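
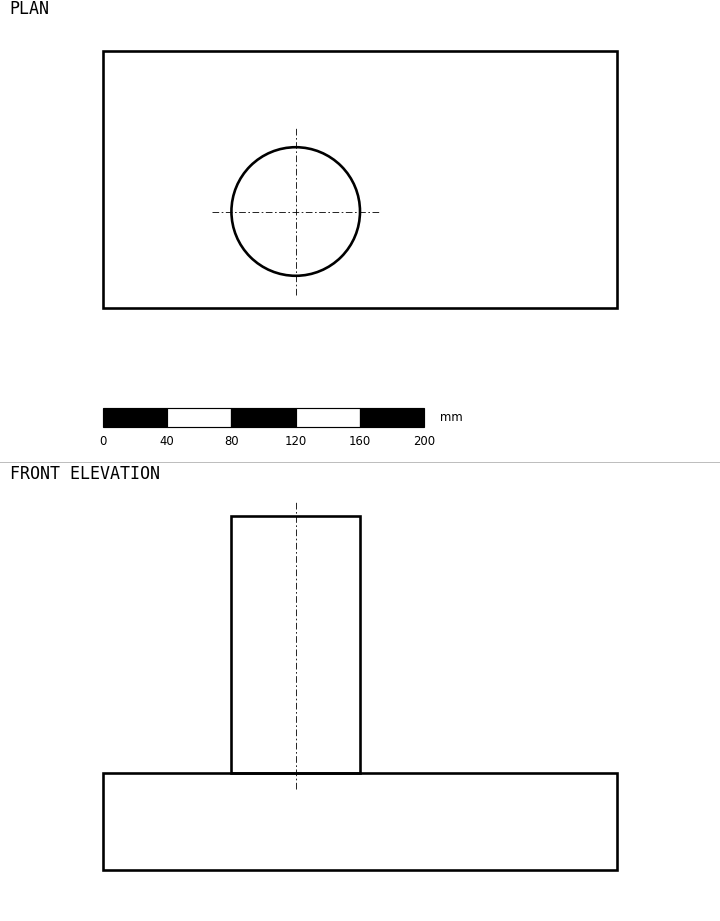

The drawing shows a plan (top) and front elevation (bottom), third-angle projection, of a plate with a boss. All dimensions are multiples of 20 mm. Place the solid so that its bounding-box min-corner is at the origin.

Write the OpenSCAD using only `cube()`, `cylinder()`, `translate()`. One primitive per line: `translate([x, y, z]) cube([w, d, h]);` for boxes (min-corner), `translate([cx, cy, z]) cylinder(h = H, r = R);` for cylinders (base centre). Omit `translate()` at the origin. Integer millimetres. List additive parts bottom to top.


cube([320, 160, 60]);
translate([120, 60, 60]) cylinder(h = 160, r = 40);


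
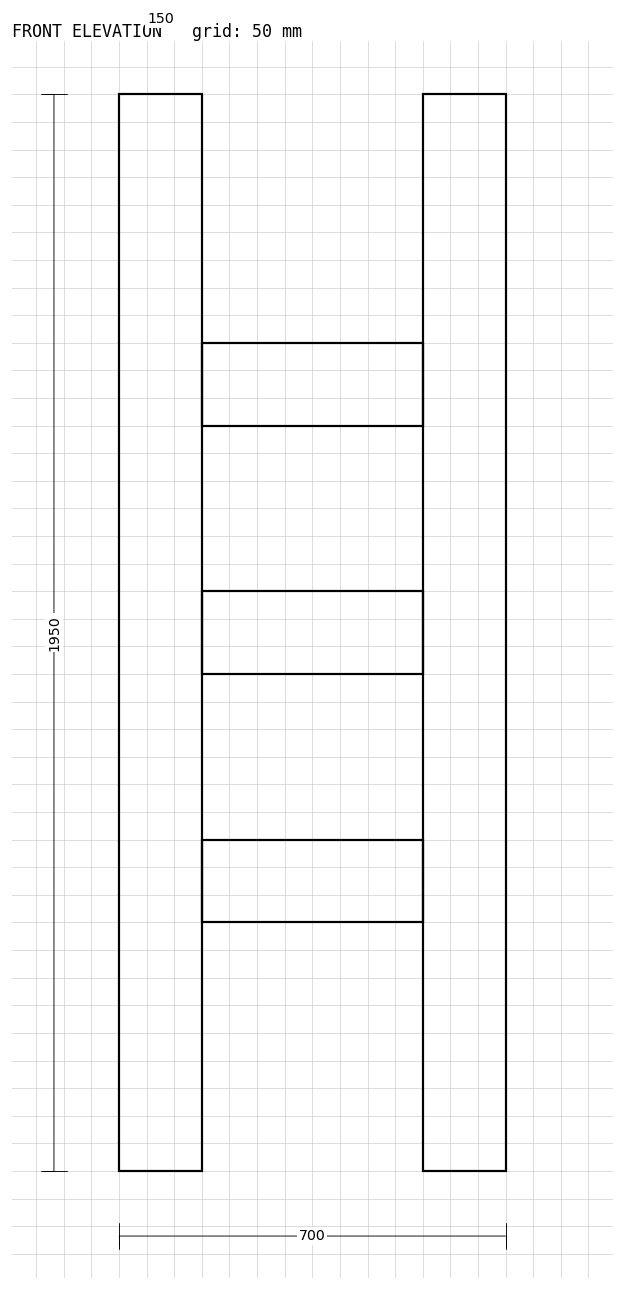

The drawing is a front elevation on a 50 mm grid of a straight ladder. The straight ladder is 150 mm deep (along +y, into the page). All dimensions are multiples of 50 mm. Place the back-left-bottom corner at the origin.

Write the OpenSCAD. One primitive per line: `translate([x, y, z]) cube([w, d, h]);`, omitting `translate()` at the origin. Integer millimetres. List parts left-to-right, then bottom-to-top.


cube([150, 150, 1950]);
translate([150, 0, 450]) cube([400, 150, 150]);
translate([150, 0, 900]) cube([400, 150, 150]);
translate([150, 0, 1350]) cube([400, 150, 150]);
translate([550, 0, 0]) cube([150, 150, 1950]);


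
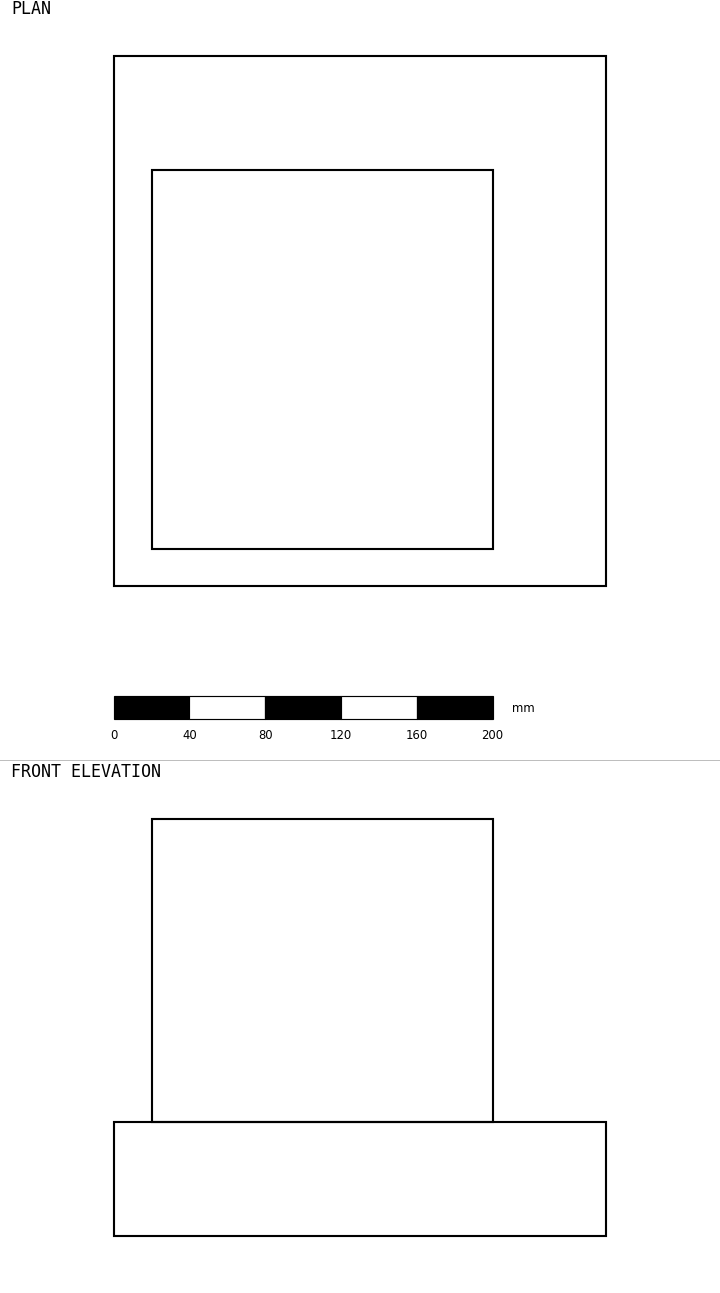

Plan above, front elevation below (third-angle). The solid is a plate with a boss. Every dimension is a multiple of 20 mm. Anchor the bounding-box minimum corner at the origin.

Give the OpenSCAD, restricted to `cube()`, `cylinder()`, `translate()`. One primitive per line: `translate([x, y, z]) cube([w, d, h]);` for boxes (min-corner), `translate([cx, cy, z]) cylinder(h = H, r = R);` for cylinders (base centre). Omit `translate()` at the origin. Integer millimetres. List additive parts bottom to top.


cube([260, 280, 60]);
translate([20, 20, 60]) cube([180, 200, 160]);


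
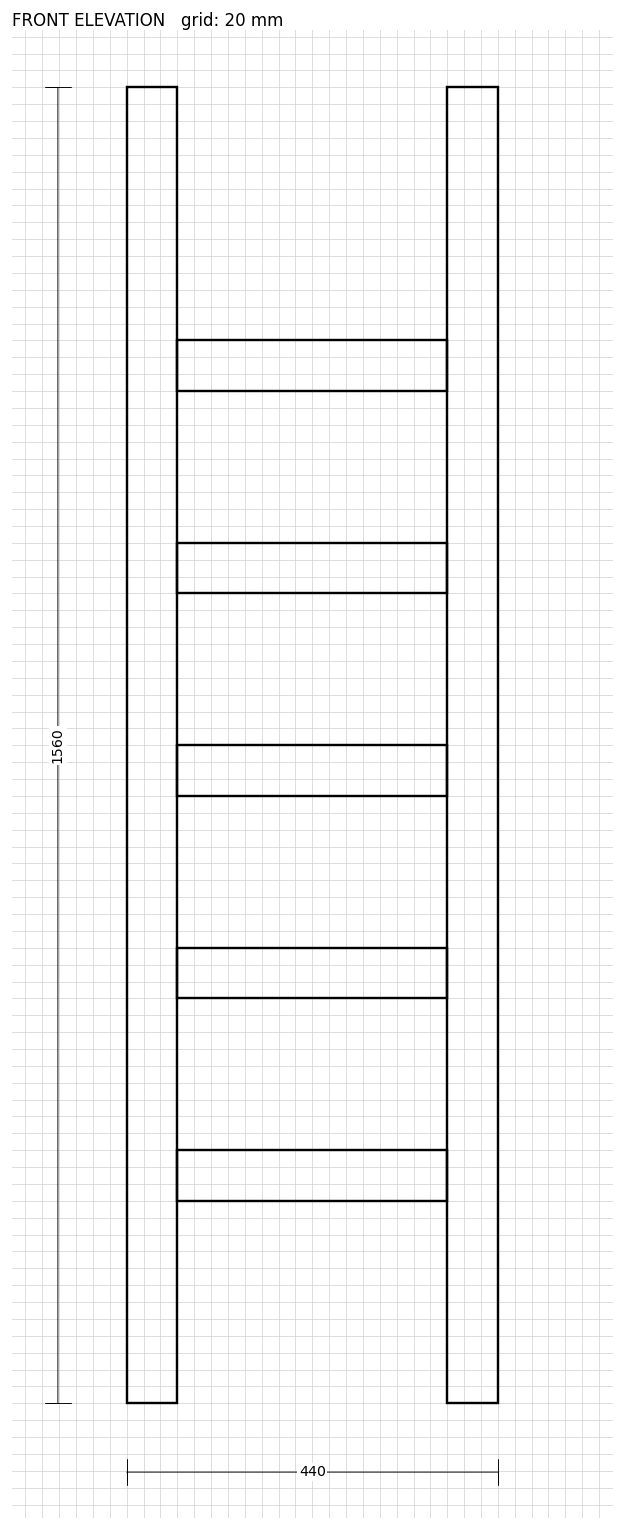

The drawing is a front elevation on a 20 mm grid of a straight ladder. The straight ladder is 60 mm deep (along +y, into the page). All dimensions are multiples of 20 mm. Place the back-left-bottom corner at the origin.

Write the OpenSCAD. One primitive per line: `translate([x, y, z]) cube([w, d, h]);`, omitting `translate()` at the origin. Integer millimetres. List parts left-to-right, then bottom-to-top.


cube([60, 60, 1560]);
translate([60, 0, 240]) cube([320, 60, 60]);
translate([60, 0, 480]) cube([320, 60, 60]);
translate([60, 0, 720]) cube([320, 60, 60]);
translate([60, 0, 960]) cube([320, 60, 60]);
translate([60, 0, 1200]) cube([320, 60, 60]);
translate([380, 0, 0]) cube([60, 60, 1560]);


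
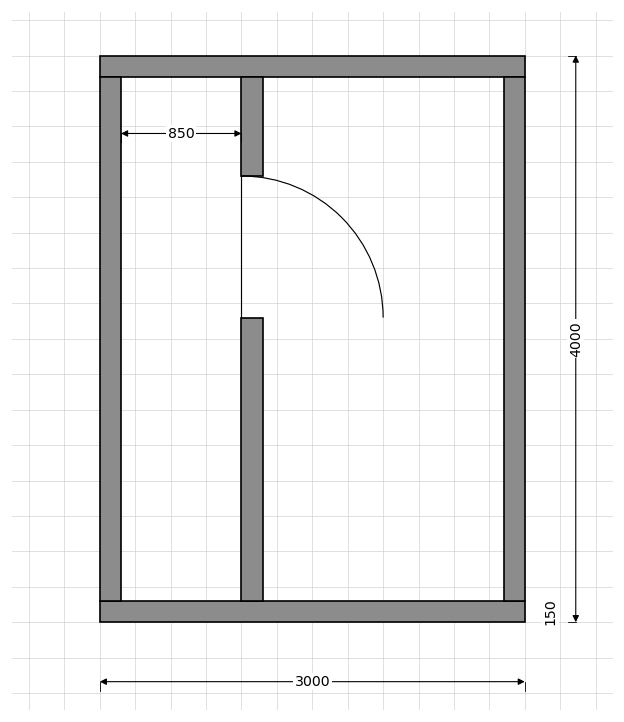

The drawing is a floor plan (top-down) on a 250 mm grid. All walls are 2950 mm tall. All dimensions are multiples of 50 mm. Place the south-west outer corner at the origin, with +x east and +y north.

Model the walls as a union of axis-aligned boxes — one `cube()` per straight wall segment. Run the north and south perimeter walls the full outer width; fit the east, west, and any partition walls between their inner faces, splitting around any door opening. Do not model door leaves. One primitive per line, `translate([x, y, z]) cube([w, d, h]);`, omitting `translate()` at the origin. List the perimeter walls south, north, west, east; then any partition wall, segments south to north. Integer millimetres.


cube([3000, 150, 2950]);
translate([0, 3850, 0]) cube([3000, 150, 2950]);
translate([0, 150, 0]) cube([150, 3700, 2950]);
translate([2850, 150, 0]) cube([150, 3700, 2950]);
translate([1000, 150, 0]) cube([150, 2000, 2950]);
translate([1000, 3150, 0]) cube([150, 700, 2950]);


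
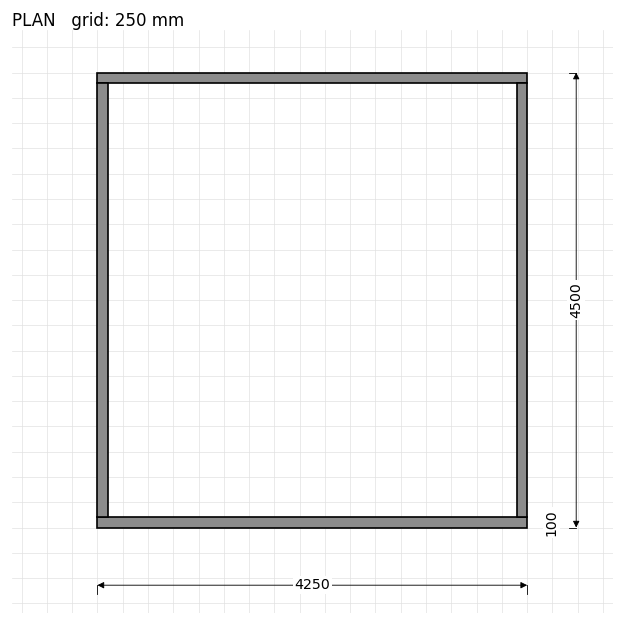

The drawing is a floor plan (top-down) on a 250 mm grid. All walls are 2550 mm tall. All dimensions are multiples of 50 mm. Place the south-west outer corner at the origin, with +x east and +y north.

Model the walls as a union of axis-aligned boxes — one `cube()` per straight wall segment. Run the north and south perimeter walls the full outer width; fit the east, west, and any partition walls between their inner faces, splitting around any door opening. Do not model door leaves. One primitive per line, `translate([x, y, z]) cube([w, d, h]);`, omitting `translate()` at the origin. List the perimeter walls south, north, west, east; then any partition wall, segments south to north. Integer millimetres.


cube([4250, 100, 2550]);
translate([0, 4400, 0]) cube([4250, 100, 2550]);
translate([0, 100, 0]) cube([100, 4300, 2550]);
translate([4150, 100, 0]) cube([100, 4300, 2550]);


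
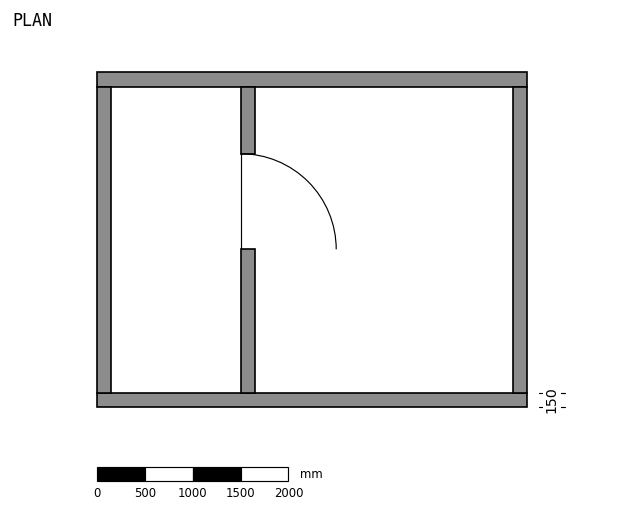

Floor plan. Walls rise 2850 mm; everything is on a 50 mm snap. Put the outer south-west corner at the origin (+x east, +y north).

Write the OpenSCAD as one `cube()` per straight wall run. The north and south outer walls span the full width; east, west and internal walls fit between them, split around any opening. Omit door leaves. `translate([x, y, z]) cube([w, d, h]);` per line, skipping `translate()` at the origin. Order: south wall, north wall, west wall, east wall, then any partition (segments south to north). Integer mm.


cube([4500, 150, 2850]);
translate([0, 3350, 0]) cube([4500, 150, 2850]);
translate([0, 150, 0]) cube([150, 3200, 2850]);
translate([4350, 150, 0]) cube([150, 3200, 2850]);
translate([1500, 150, 0]) cube([150, 1500, 2850]);
translate([1500, 2650, 0]) cube([150, 700, 2850]);


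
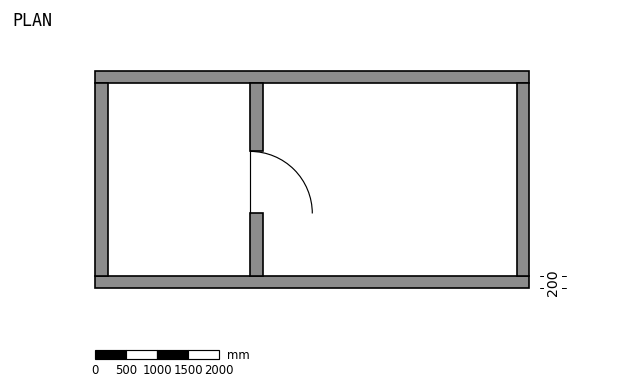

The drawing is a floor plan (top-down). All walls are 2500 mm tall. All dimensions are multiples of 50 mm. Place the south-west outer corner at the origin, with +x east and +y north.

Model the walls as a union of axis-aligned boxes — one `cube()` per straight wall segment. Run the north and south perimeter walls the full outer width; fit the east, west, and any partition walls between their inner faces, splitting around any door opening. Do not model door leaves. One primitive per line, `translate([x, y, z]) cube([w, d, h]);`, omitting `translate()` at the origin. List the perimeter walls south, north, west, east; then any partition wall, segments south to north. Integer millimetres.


cube([7000, 200, 2500]);
translate([0, 3300, 0]) cube([7000, 200, 2500]);
translate([0, 200, 0]) cube([200, 3100, 2500]);
translate([6800, 200, 0]) cube([200, 3100, 2500]);
translate([2500, 200, 0]) cube([200, 1000, 2500]);
translate([2500, 2200, 0]) cube([200, 1100, 2500]);


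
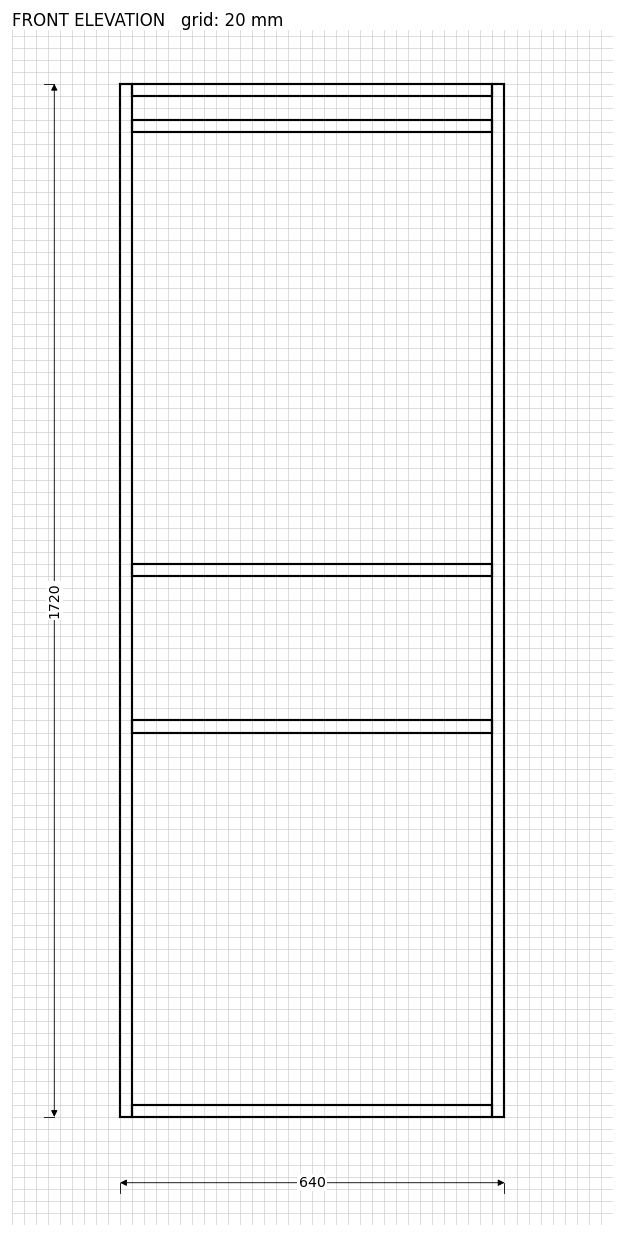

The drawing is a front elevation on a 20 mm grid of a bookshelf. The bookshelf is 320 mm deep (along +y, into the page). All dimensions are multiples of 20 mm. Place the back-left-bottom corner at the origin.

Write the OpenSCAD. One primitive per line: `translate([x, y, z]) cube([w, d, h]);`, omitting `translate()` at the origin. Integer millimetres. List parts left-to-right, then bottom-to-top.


cube([20, 320, 1720]);
translate([20, 0, 0]) cube([600, 320, 20]);
translate([20, 0, 640]) cube([600, 320, 20]);
translate([20, 0, 900]) cube([600, 320, 20]);
translate([20, 0, 1640]) cube([600, 320, 20]);
translate([20, 0, 1700]) cube([600, 320, 20]);
translate([620, 0, 0]) cube([20, 320, 1720]);


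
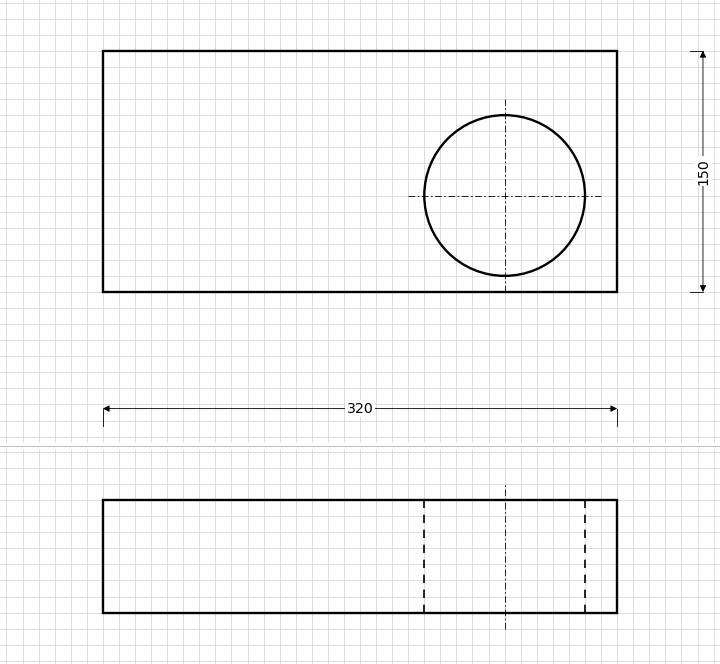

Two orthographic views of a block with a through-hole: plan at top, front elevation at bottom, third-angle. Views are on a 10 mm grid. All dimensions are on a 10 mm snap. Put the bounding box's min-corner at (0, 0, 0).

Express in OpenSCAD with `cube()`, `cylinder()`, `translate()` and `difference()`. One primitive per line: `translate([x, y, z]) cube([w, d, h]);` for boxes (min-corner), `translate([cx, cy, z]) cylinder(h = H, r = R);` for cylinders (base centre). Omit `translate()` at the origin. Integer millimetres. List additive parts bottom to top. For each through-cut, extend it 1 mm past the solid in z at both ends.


difference() {
  cube([320, 150, 70]);
  translate([250, 60, -1]) cylinder(h = 72, r = 50);
}


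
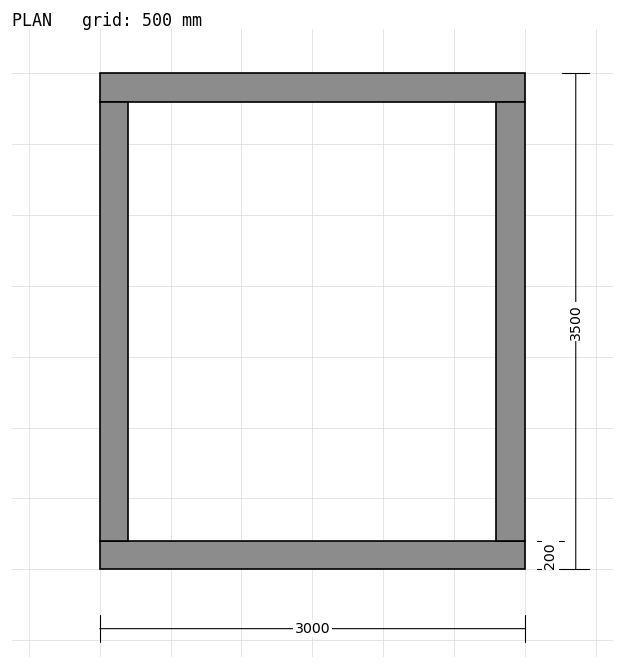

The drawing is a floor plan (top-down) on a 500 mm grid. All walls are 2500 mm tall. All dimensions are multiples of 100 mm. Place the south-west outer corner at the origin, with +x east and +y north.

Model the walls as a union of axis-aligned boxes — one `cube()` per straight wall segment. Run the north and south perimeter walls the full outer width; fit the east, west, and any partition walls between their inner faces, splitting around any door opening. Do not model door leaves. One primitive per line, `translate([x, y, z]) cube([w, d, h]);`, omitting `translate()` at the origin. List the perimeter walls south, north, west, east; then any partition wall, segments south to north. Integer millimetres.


cube([3000, 200, 2500]);
translate([0, 3300, 0]) cube([3000, 200, 2500]);
translate([0, 200, 0]) cube([200, 3100, 2500]);
translate([2800, 200, 0]) cube([200, 3100, 2500]);


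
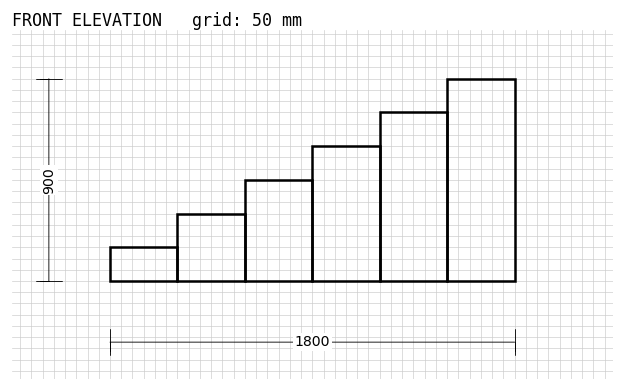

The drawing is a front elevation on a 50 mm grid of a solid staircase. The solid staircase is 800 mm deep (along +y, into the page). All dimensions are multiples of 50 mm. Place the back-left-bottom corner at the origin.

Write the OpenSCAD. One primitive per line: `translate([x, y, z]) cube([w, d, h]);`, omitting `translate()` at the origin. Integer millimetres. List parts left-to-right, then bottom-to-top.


cube([300, 800, 150]);
translate([300, 0, 0]) cube([300, 800, 300]);
translate([600, 0, 0]) cube([300, 800, 450]);
translate([900, 0, 0]) cube([300, 800, 600]);
translate([1200, 0, 0]) cube([300, 800, 750]);
translate([1500, 0, 0]) cube([300, 800, 900]);


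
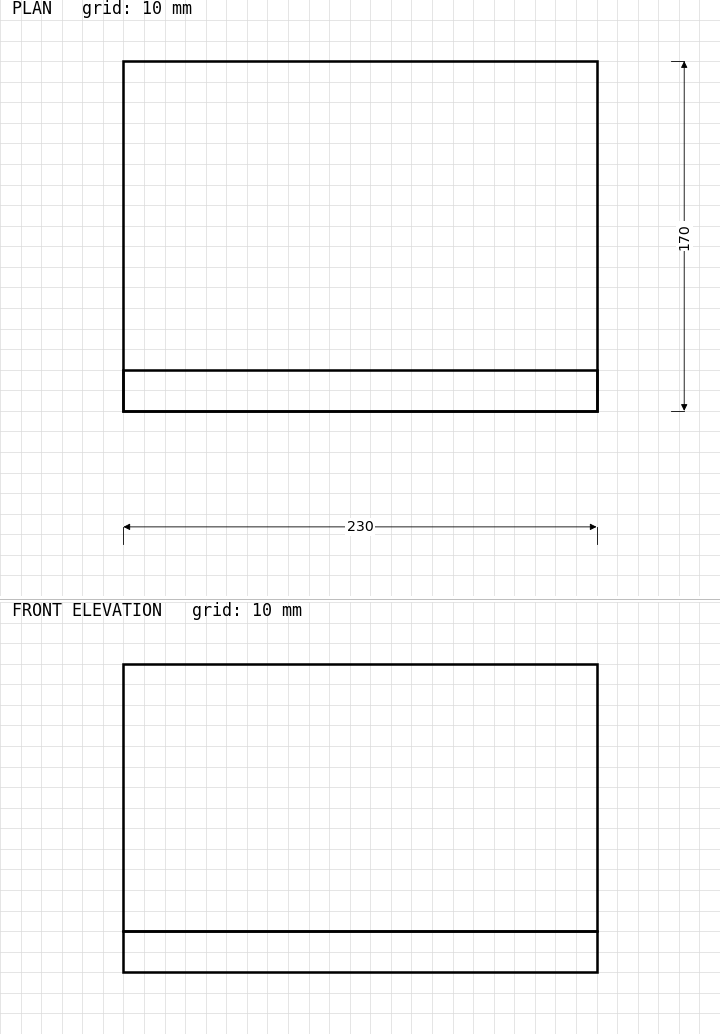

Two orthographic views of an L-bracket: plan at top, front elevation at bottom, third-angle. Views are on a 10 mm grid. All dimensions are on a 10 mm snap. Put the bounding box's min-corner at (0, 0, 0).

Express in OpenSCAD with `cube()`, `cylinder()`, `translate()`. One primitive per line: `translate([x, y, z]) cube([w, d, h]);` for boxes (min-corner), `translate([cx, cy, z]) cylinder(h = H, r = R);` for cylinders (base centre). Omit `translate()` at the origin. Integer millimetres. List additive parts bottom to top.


cube([230, 170, 20]);
translate([0, 0, 20]) cube([230, 20, 130]);


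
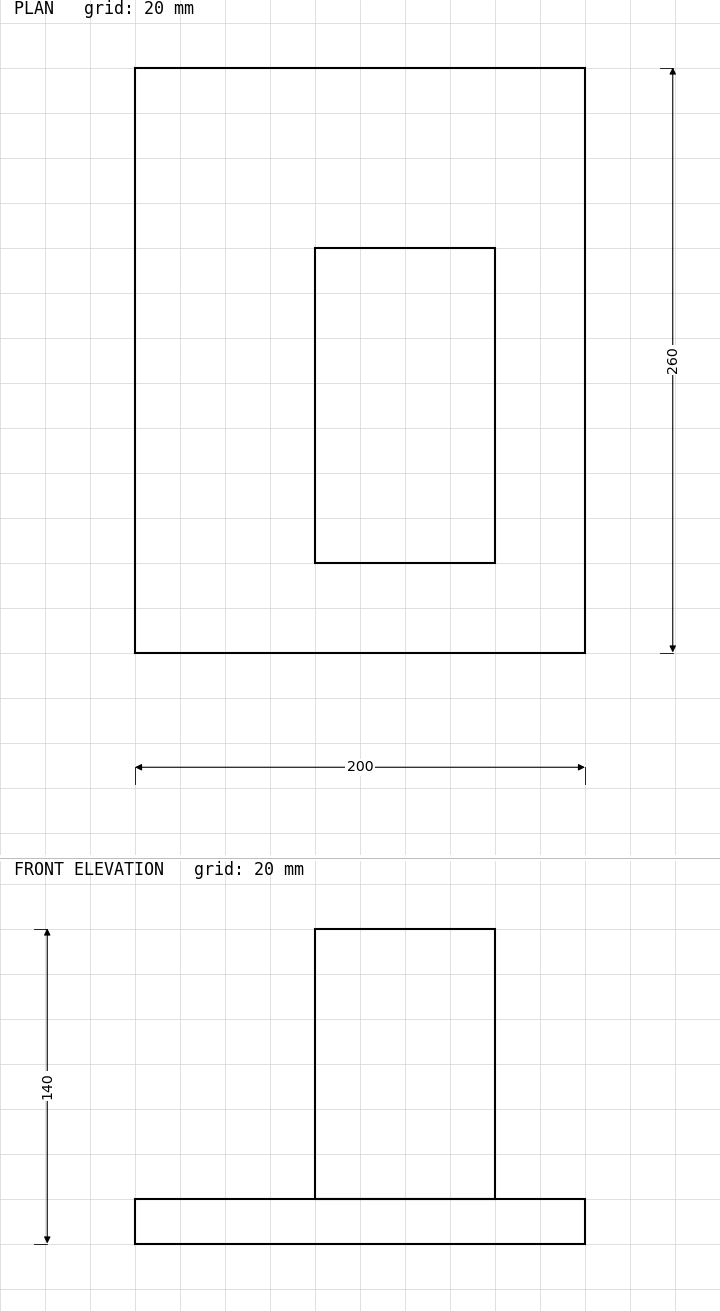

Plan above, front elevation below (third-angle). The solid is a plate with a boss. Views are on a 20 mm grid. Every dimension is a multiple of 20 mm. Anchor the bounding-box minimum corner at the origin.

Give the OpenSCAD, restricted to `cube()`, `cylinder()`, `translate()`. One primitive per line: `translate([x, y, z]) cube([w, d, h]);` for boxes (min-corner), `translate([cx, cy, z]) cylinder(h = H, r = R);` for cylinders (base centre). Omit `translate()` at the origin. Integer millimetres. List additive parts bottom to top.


cube([200, 260, 20]);
translate([80, 40, 20]) cube([80, 140, 120]);


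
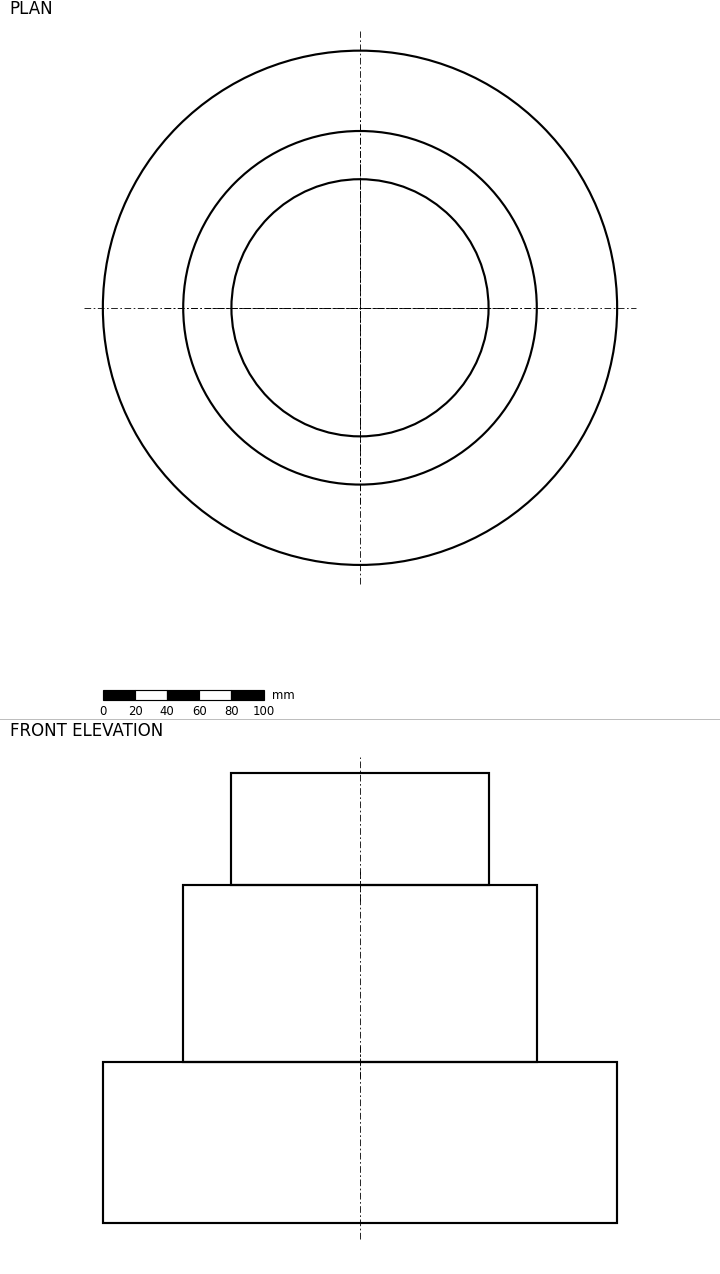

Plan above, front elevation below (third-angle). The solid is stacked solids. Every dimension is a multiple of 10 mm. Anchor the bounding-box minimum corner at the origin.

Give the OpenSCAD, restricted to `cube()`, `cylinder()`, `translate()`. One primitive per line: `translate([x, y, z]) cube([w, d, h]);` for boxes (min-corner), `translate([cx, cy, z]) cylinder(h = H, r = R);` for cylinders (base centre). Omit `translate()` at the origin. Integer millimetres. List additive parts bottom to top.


translate([160, 160, 0]) cylinder(h = 100, r = 160);
translate([160, 160, 100]) cylinder(h = 110, r = 110);
translate([160, 160, 210]) cylinder(h = 70, r = 80);


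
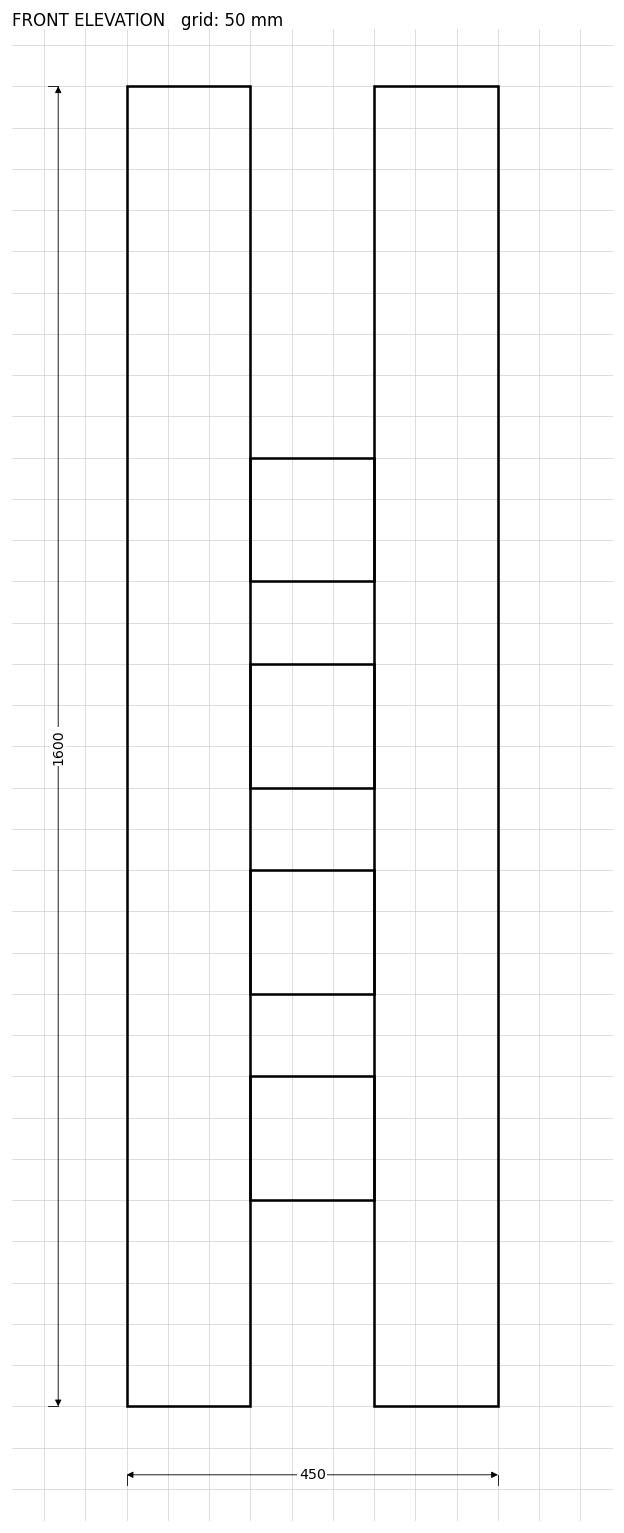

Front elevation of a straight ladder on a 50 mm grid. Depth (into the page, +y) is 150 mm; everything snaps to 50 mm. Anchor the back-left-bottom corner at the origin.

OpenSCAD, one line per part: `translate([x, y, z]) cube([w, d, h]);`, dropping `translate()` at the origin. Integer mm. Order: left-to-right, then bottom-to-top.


cube([150, 150, 1600]);
translate([150, 0, 250]) cube([150, 150, 150]);
translate([150, 0, 500]) cube([150, 150, 150]);
translate([150, 0, 750]) cube([150, 150, 150]);
translate([150, 0, 1000]) cube([150, 150, 150]);
translate([300, 0, 0]) cube([150, 150, 1600]);


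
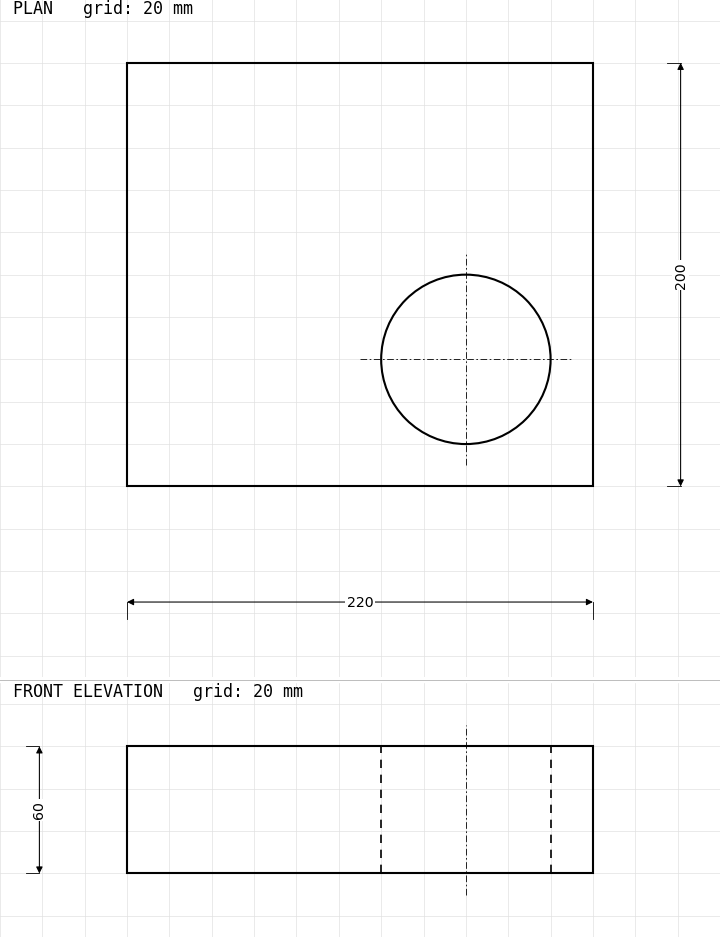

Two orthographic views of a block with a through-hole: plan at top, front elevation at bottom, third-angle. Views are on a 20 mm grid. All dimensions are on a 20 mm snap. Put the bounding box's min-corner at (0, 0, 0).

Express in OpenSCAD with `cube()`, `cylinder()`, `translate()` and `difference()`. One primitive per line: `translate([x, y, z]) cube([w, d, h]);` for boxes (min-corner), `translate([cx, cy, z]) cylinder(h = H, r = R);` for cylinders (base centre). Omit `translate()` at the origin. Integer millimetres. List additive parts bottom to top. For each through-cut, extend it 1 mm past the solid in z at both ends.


difference() {
  cube([220, 200, 60]);
  translate([160, 60, -1]) cylinder(h = 62, r = 40);
}


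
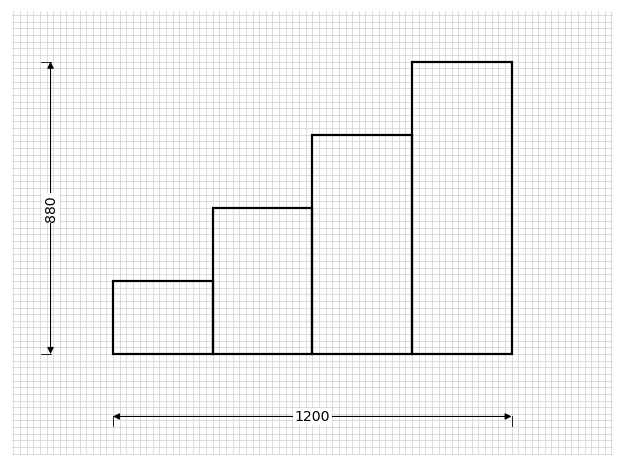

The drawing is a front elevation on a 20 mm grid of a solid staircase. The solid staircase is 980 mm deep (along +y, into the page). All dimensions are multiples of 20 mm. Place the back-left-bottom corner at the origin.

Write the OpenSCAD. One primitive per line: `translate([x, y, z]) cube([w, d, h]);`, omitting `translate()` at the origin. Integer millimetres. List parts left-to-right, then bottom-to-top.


cube([300, 980, 220]);
translate([300, 0, 0]) cube([300, 980, 440]);
translate([600, 0, 0]) cube([300, 980, 660]);
translate([900, 0, 0]) cube([300, 980, 880]);


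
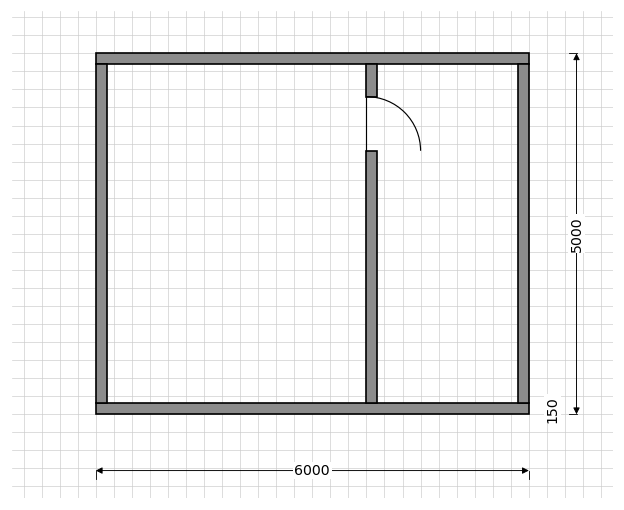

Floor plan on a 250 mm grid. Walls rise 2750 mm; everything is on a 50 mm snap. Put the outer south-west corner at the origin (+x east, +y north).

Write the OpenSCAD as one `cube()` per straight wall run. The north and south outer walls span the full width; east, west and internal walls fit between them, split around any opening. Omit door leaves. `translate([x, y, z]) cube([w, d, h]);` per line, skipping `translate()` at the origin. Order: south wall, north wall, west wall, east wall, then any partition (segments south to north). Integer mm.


cube([6000, 150, 2750]);
translate([0, 4850, 0]) cube([6000, 150, 2750]);
translate([0, 150, 0]) cube([150, 4700, 2750]);
translate([5850, 150, 0]) cube([150, 4700, 2750]);
translate([3750, 150, 0]) cube([150, 3500, 2750]);
translate([3750, 4400, 0]) cube([150, 450, 2750]);


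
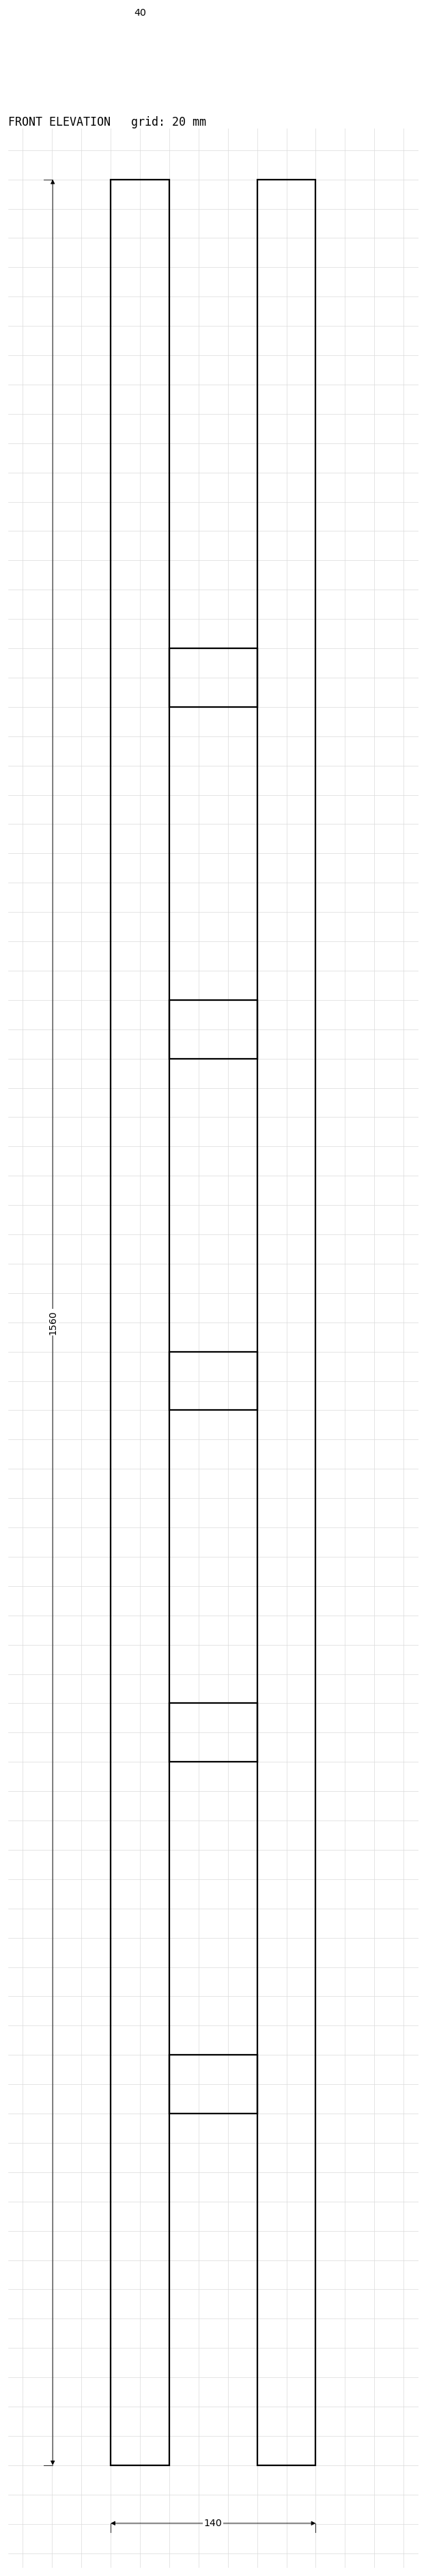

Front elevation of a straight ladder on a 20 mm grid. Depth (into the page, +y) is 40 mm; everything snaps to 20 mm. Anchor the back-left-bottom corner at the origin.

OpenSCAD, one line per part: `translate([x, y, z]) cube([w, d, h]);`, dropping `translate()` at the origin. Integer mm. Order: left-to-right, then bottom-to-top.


cube([40, 40, 1560]);
translate([40, 0, 240]) cube([60, 40, 40]);
translate([40, 0, 480]) cube([60, 40, 40]);
translate([40, 0, 720]) cube([60, 40, 40]);
translate([40, 0, 960]) cube([60, 40, 40]);
translate([40, 0, 1200]) cube([60, 40, 40]);
translate([100, 0, 0]) cube([40, 40, 1560]);


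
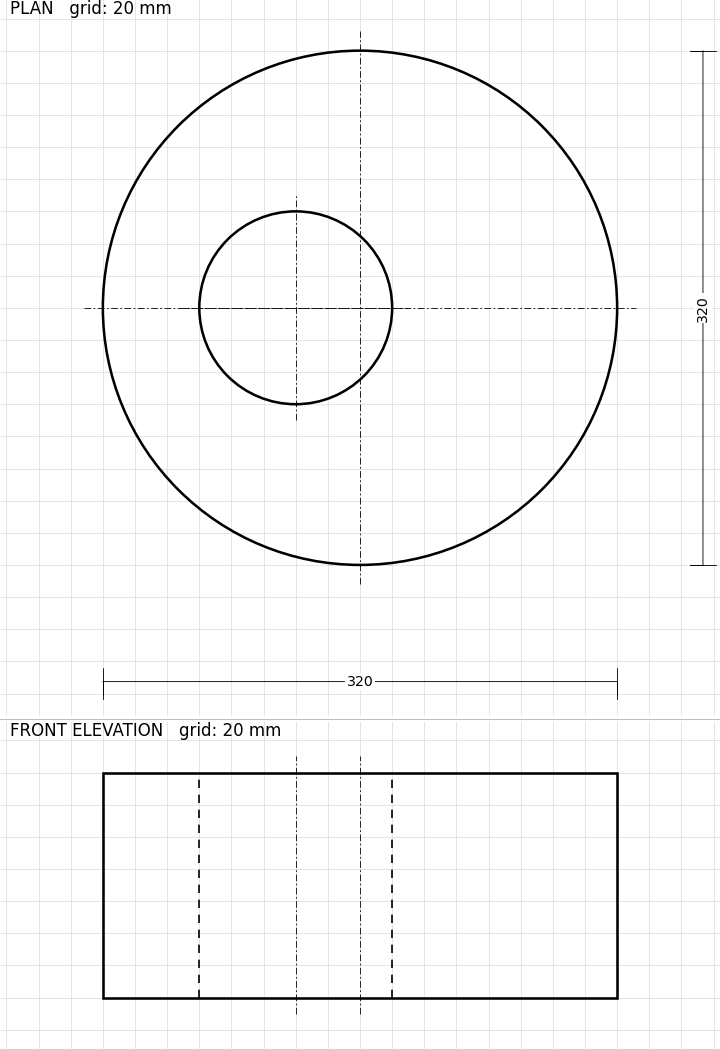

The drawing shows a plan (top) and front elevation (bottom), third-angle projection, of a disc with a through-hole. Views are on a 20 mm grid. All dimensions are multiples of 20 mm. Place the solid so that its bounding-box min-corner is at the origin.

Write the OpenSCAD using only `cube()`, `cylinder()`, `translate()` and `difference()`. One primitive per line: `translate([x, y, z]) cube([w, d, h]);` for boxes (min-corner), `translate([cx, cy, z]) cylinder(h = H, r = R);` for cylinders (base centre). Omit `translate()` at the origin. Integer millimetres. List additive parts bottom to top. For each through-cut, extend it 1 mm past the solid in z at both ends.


difference() {
  translate([160, 160, 0]) cylinder(h = 140, r = 160);
  translate([120, 160, -1]) cylinder(h = 142, r = 60);
}


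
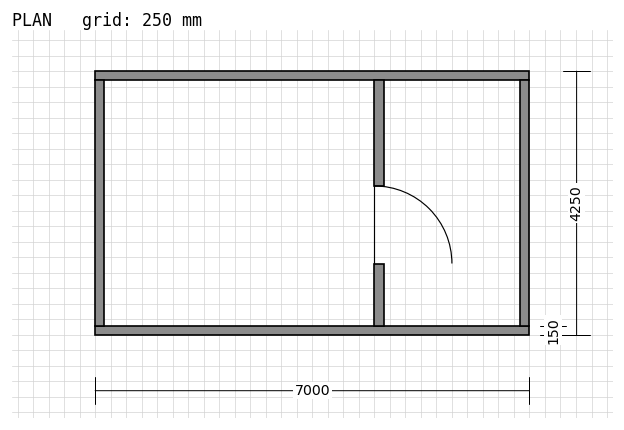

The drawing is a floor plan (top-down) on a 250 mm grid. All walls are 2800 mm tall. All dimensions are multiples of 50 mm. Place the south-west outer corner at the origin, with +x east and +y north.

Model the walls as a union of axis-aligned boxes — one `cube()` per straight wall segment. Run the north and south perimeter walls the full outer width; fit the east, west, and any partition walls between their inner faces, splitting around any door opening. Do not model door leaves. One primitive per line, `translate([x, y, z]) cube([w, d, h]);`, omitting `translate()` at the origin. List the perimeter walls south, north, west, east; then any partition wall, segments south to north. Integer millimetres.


cube([7000, 150, 2800]);
translate([0, 4100, 0]) cube([7000, 150, 2800]);
translate([0, 150, 0]) cube([150, 3950, 2800]);
translate([6850, 150, 0]) cube([150, 3950, 2800]);
translate([4500, 150, 0]) cube([150, 1000, 2800]);
translate([4500, 2400, 0]) cube([150, 1700, 2800]);


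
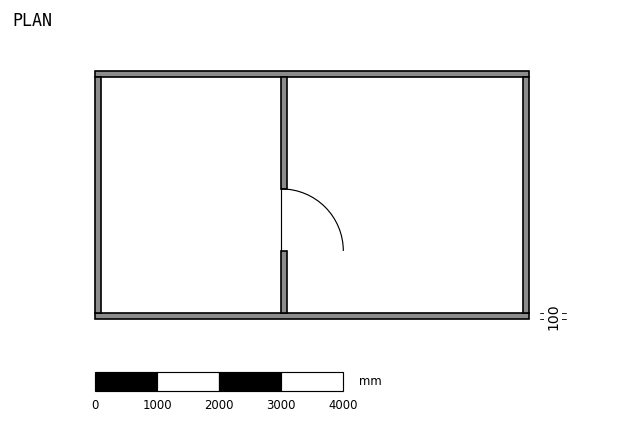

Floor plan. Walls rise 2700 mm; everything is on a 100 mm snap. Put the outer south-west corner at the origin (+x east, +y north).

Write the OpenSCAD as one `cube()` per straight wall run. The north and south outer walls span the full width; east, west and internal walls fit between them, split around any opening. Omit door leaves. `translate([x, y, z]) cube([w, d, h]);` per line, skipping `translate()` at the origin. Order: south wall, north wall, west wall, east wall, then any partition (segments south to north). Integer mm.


cube([7000, 100, 2700]);
translate([0, 3900, 0]) cube([7000, 100, 2700]);
translate([0, 100, 0]) cube([100, 3800, 2700]);
translate([6900, 100, 0]) cube([100, 3800, 2700]);
translate([3000, 100, 0]) cube([100, 1000, 2700]);
translate([3000, 2100, 0]) cube([100, 1800, 2700]);


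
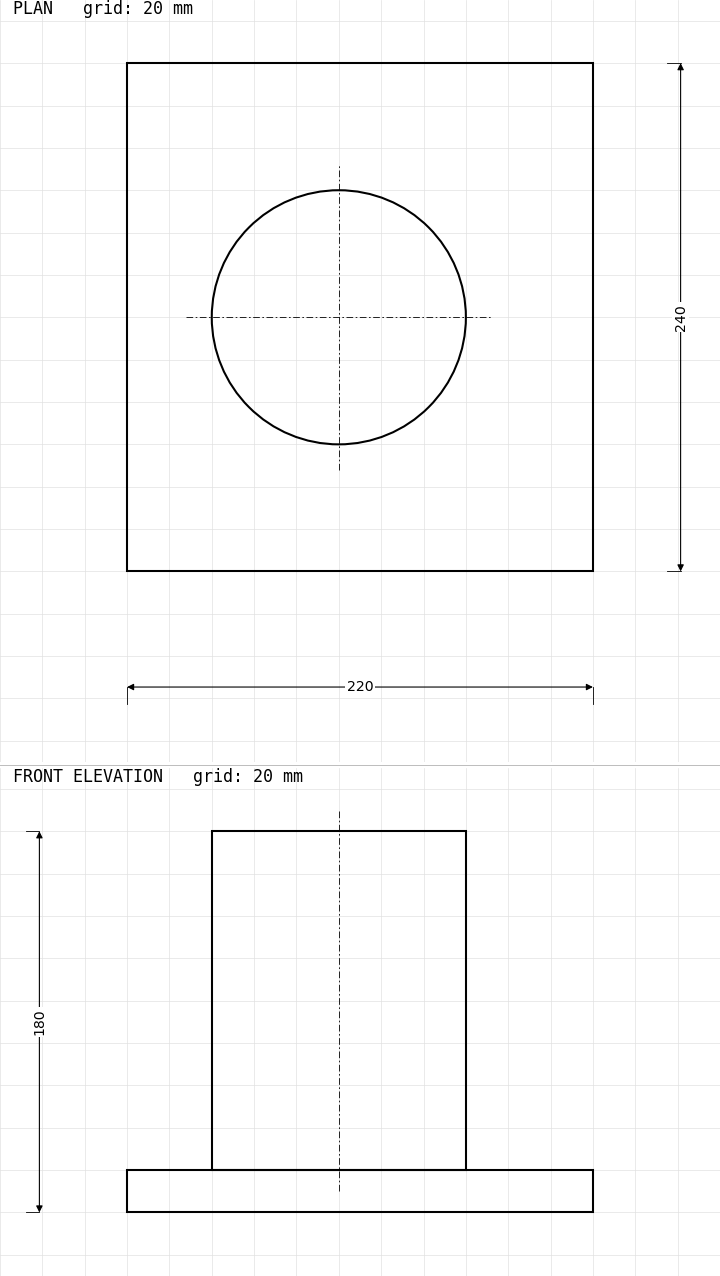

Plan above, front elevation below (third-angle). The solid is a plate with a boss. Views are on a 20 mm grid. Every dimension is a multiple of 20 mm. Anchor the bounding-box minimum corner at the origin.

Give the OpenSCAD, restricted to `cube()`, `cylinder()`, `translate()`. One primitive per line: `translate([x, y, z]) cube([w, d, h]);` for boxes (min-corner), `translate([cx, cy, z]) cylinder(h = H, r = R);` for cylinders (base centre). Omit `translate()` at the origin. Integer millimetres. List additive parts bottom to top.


cube([220, 240, 20]);
translate([100, 120, 20]) cylinder(h = 160, r = 60);


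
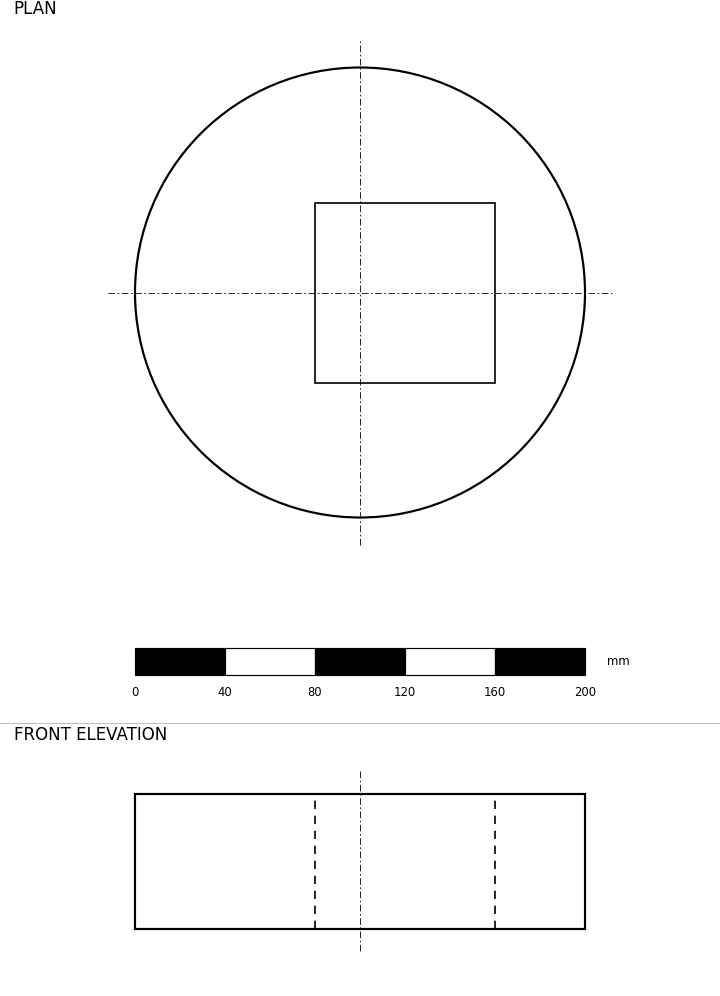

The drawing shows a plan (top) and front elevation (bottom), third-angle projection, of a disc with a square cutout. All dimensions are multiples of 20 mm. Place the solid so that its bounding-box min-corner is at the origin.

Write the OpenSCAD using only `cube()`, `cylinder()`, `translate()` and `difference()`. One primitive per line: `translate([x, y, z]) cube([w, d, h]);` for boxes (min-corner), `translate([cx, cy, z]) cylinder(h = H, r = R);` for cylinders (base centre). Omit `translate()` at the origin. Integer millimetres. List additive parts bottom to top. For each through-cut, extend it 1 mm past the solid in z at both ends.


difference() {
  translate([100, 100, 0]) cylinder(h = 60, r = 100);
  translate([80, 60, -1]) cube([80, 80, 62]);
}


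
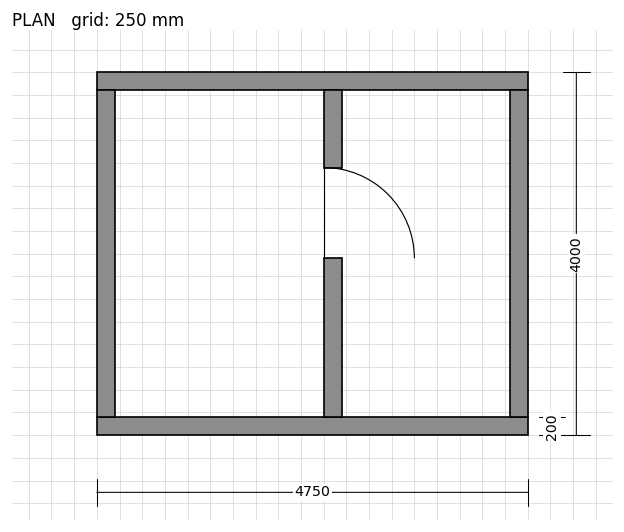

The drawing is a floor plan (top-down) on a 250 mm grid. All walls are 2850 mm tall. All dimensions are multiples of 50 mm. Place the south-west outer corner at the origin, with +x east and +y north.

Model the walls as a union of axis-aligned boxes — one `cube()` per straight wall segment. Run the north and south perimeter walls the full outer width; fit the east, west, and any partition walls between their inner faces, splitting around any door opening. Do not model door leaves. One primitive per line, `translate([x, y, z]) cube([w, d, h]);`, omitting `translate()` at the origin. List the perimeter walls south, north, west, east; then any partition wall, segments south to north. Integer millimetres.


cube([4750, 200, 2850]);
translate([0, 3800, 0]) cube([4750, 200, 2850]);
translate([0, 200, 0]) cube([200, 3600, 2850]);
translate([4550, 200, 0]) cube([200, 3600, 2850]);
translate([2500, 200, 0]) cube([200, 1750, 2850]);
translate([2500, 2950, 0]) cube([200, 850, 2850]);


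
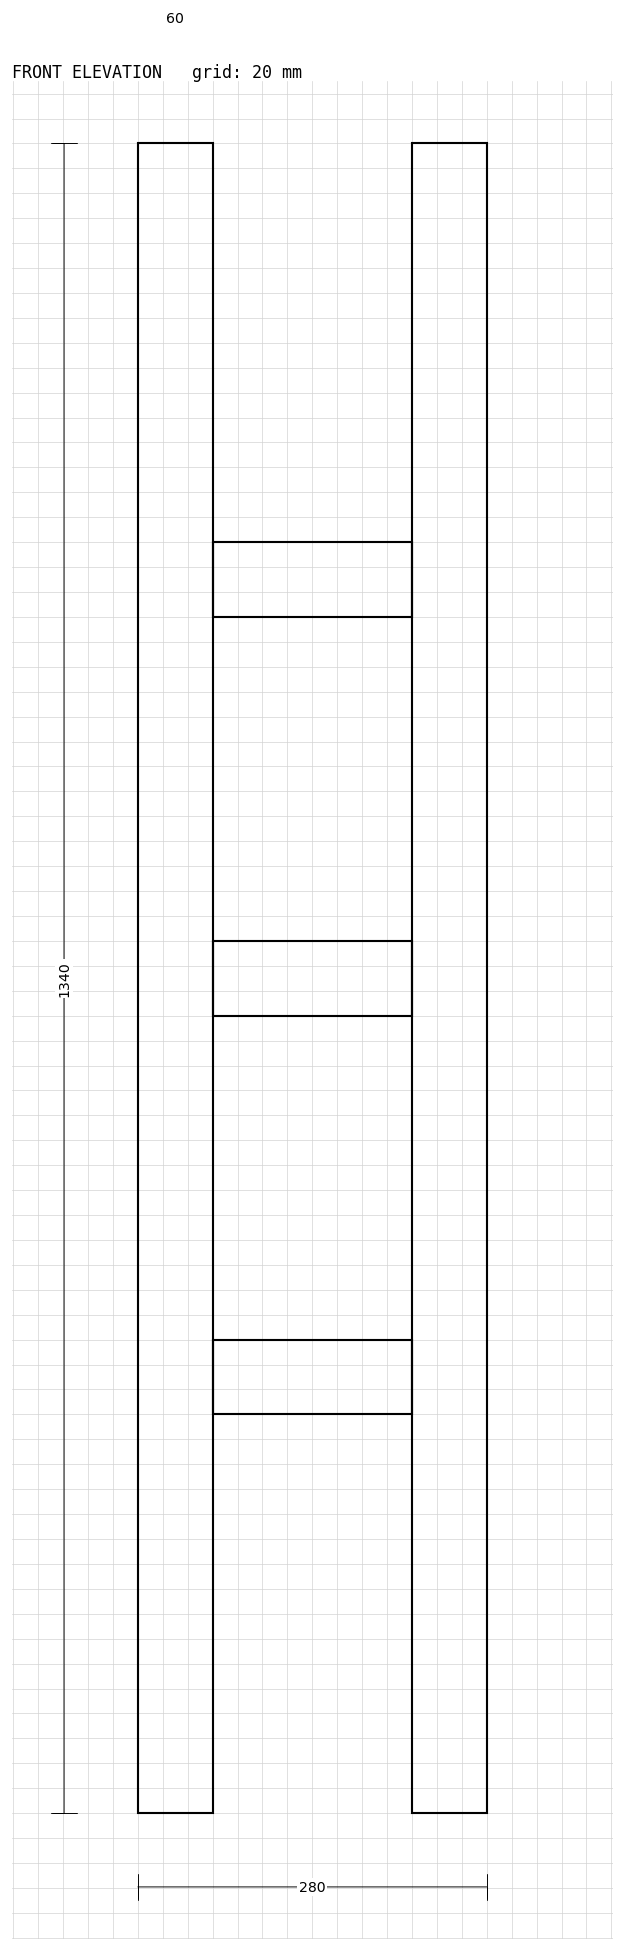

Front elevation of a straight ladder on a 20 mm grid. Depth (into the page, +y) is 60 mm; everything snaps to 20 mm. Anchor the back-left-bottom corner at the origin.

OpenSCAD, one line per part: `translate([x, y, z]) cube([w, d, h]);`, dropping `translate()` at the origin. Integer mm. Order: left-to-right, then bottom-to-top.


cube([60, 60, 1340]);
translate([60, 0, 320]) cube([160, 60, 60]);
translate([60, 0, 640]) cube([160, 60, 60]);
translate([60, 0, 960]) cube([160, 60, 60]);
translate([220, 0, 0]) cube([60, 60, 1340]);


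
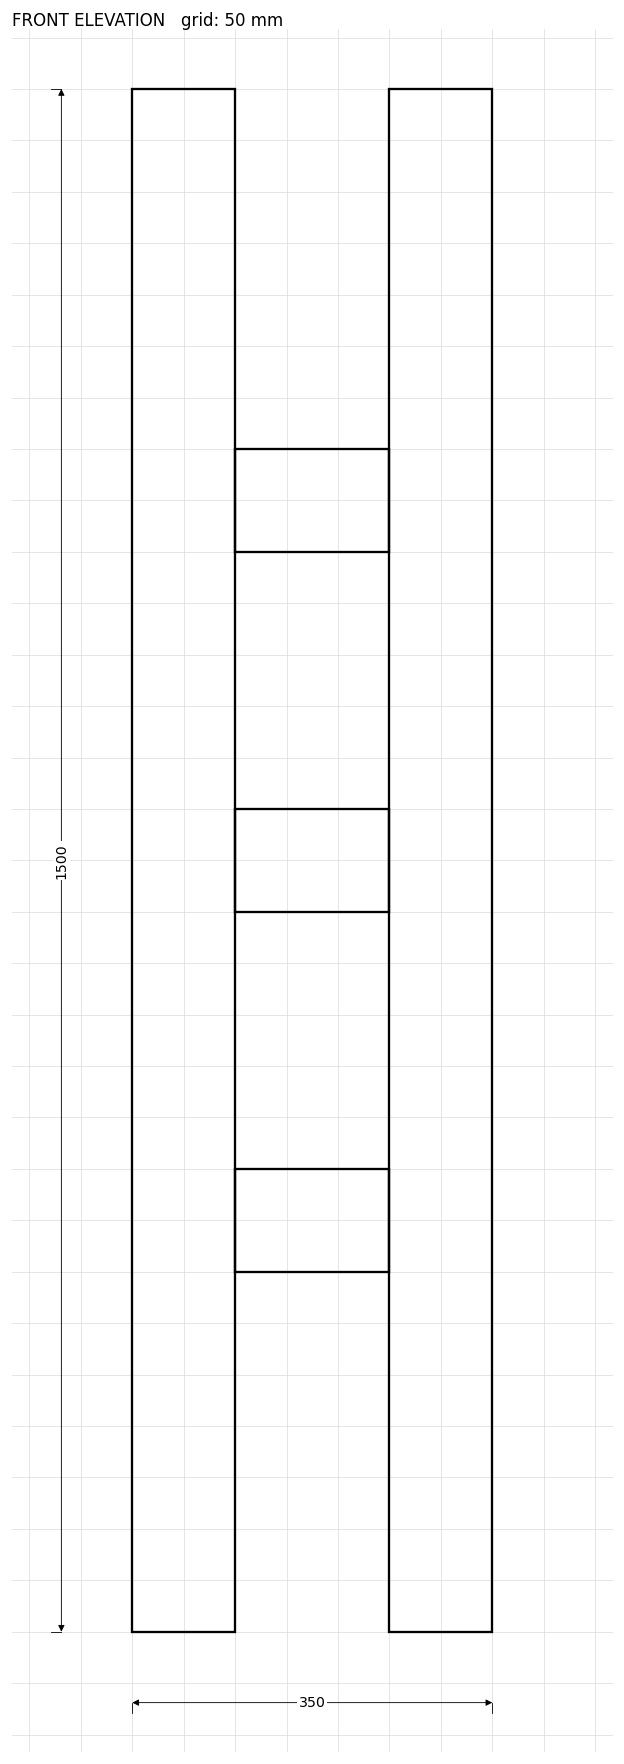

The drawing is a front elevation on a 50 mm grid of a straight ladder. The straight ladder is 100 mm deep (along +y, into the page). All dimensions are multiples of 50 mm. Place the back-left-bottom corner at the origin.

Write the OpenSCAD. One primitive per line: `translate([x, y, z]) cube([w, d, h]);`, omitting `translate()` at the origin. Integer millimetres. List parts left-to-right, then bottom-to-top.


cube([100, 100, 1500]);
translate([100, 0, 350]) cube([150, 100, 100]);
translate([100, 0, 700]) cube([150, 100, 100]);
translate([100, 0, 1050]) cube([150, 100, 100]);
translate([250, 0, 0]) cube([100, 100, 1500]);


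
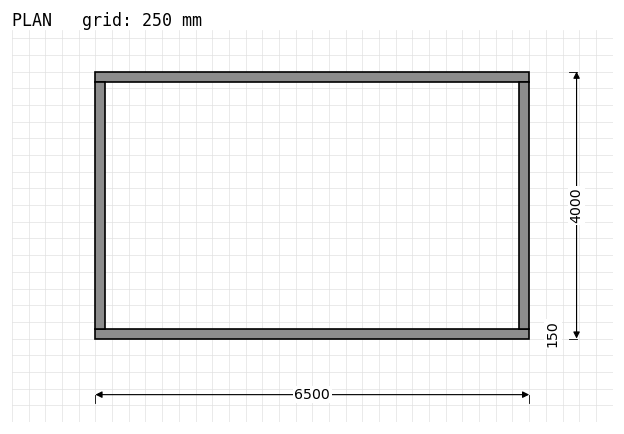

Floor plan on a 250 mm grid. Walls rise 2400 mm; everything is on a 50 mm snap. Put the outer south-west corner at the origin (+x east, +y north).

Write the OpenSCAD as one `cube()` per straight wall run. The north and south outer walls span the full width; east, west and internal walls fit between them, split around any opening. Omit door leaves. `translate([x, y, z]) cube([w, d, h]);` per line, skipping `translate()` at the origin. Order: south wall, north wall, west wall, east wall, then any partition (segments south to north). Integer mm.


cube([6500, 150, 2400]);
translate([0, 3850, 0]) cube([6500, 150, 2400]);
translate([0, 150, 0]) cube([150, 3700, 2400]);
translate([6350, 150, 0]) cube([150, 3700, 2400]);


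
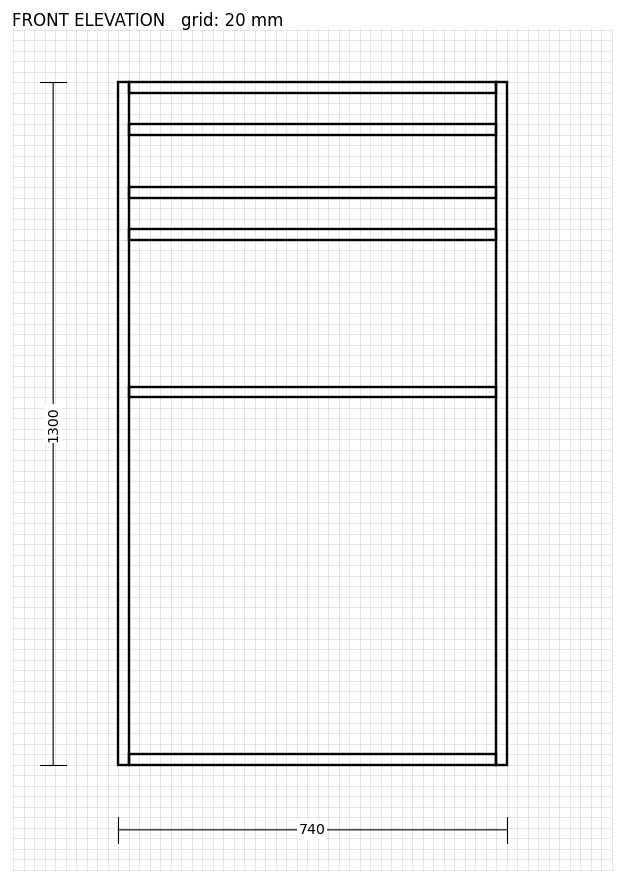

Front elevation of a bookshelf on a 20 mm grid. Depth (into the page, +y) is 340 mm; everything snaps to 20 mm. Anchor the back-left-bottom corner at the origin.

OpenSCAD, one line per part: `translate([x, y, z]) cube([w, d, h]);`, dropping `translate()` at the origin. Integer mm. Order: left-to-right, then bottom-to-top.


cube([20, 340, 1300]);
translate([20, 0, 0]) cube([700, 340, 20]);
translate([20, 0, 700]) cube([700, 340, 20]);
translate([20, 0, 1000]) cube([700, 340, 20]);
translate([20, 0, 1080]) cube([700, 340, 20]);
translate([20, 0, 1200]) cube([700, 340, 20]);
translate([20, 0, 1280]) cube([700, 340, 20]);
translate([720, 0, 0]) cube([20, 340, 1300]);


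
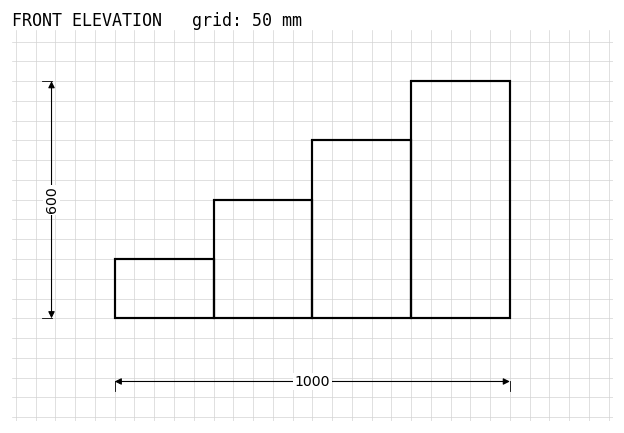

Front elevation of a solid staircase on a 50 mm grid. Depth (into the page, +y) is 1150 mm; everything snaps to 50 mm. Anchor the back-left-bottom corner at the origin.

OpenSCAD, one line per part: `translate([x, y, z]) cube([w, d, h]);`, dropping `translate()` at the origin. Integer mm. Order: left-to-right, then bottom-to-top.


cube([250, 1150, 150]);
translate([250, 0, 0]) cube([250, 1150, 300]);
translate([500, 0, 0]) cube([250, 1150, 450]);
translate([750, 0, 0]) cube([250, 1150, 600]);


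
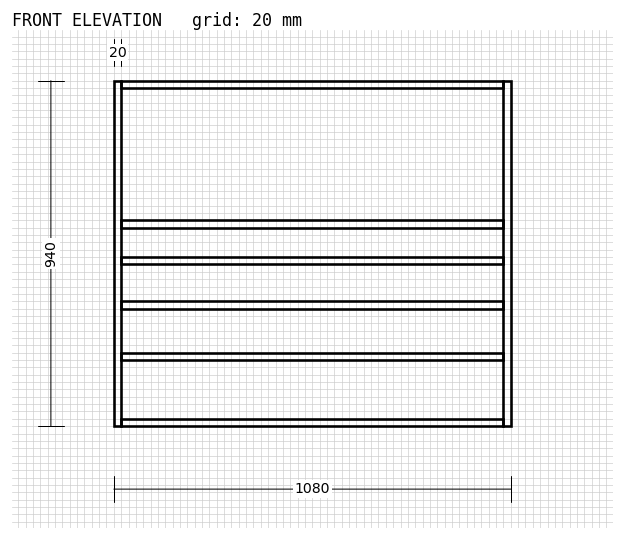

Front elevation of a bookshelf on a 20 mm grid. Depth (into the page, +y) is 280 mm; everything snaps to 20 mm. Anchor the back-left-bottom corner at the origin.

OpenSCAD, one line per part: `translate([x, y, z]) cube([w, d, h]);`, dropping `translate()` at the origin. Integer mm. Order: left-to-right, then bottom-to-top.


cube([20, 280, 940]);
translate([20, 0, 0]) cube([1040, 280, 20]);
translate([20, 0, 180]) cube([1040, 280, 20]);
translate([20, 0, 320]) cube([1040, 280, 20]);
translate([20, 0, 440]) cube([1040, 280, 20]);
translate([20, 0, 540]) cube([1040, 280, 20]);
translate([20, 0, 920]) cube([1040, 280, 20]);
translate([1060, 0, 0]) cube([20, 280, 940]);


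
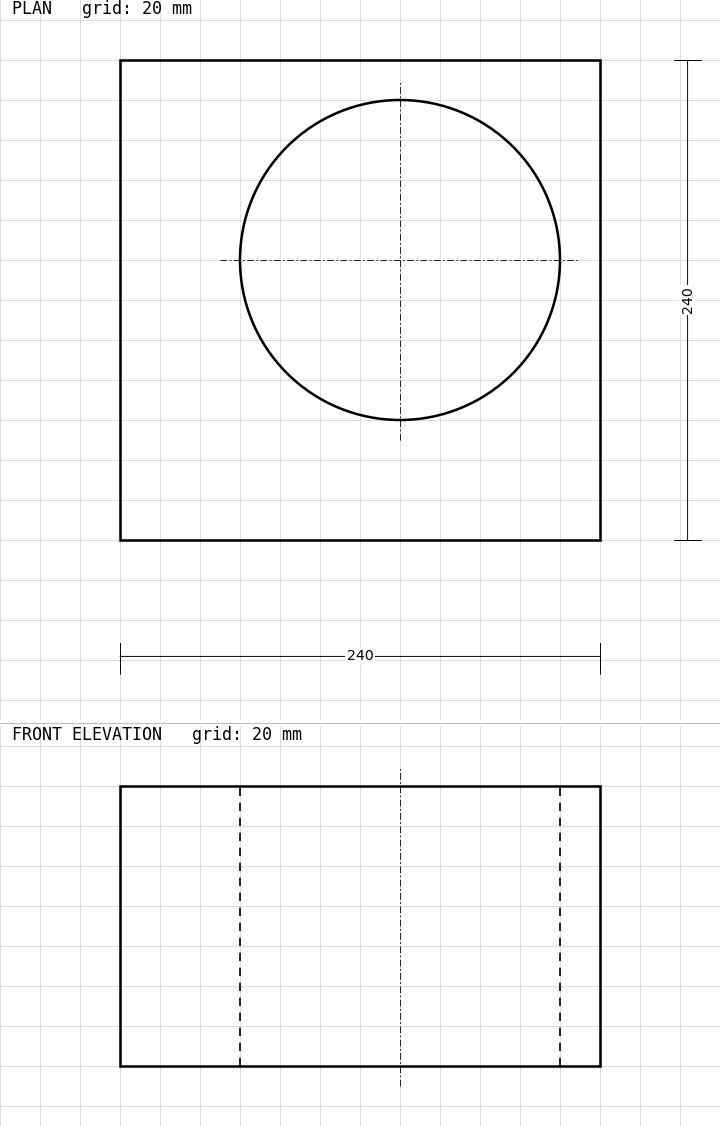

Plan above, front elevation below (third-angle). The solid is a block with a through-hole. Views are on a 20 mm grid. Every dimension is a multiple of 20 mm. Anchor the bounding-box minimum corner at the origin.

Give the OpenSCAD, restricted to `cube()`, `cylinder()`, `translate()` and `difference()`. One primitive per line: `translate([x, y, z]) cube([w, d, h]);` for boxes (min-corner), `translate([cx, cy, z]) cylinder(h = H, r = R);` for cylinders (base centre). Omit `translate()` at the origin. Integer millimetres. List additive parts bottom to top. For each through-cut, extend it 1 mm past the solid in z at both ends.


difference() {
  cube([240, 240, 140]);
  translate([140, 140, -1]) cylinder(h = 142, r = 80);
}


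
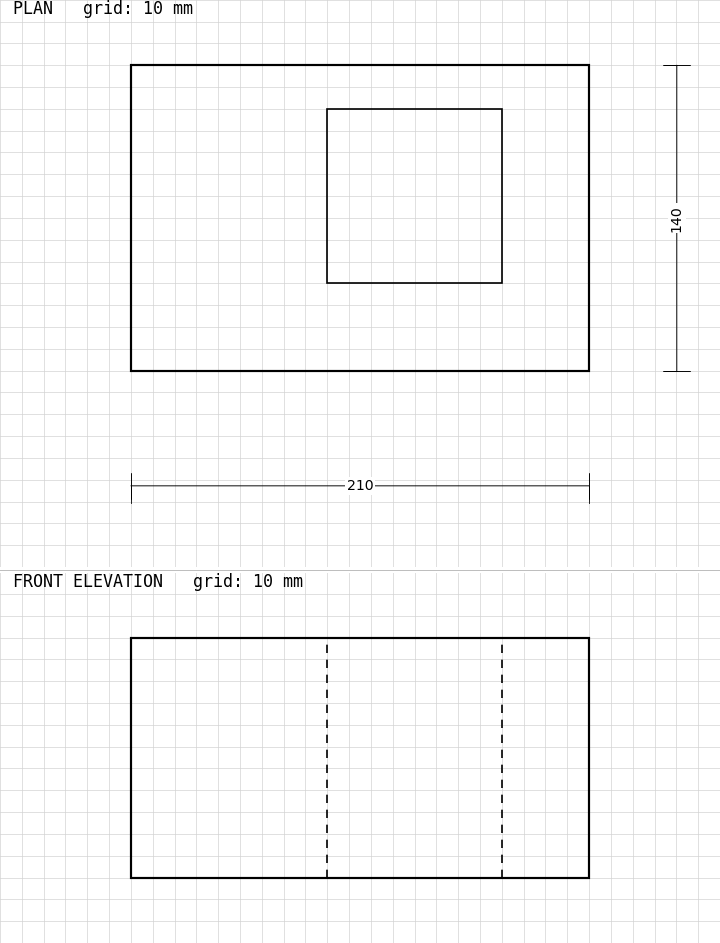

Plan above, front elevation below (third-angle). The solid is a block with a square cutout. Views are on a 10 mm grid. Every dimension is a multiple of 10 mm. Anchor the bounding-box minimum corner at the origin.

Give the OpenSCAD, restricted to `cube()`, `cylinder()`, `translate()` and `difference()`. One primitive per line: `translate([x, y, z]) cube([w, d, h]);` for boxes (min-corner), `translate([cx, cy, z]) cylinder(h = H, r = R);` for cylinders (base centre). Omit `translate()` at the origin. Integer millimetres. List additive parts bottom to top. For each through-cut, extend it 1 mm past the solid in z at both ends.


difference() {
  cube([210, 140, 110]);
  translate([90, 40, -1]) cube([80, 80, 112]);
}


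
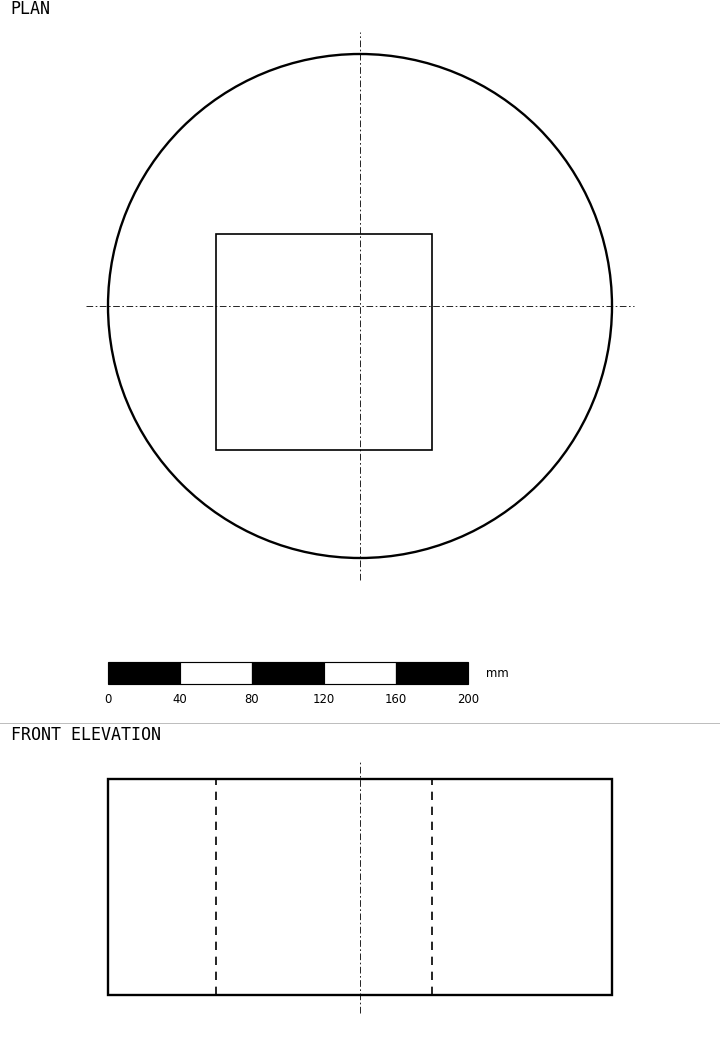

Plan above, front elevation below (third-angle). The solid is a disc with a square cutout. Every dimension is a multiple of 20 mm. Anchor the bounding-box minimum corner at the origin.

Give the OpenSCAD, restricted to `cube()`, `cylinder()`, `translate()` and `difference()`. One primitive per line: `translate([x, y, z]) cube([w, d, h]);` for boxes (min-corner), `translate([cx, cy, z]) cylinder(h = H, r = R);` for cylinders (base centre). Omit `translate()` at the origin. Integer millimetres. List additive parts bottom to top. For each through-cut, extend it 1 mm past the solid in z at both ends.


difference() {
  translate([140, 140, 0]) cylinder(h = 120, r = 140);
  translate([60, 60, -1]) cube([120, 120, 122]);
}
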